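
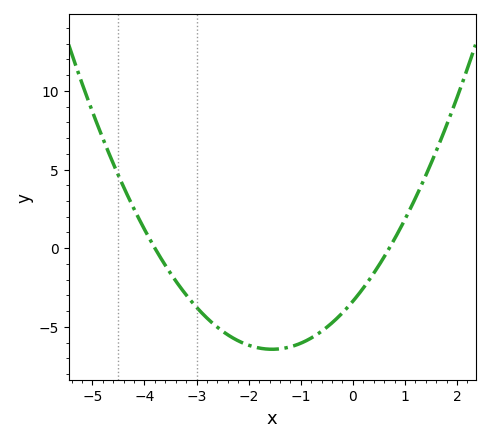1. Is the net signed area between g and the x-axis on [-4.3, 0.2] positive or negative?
negative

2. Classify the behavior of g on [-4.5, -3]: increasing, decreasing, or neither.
decreasing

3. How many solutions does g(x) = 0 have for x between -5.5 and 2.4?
2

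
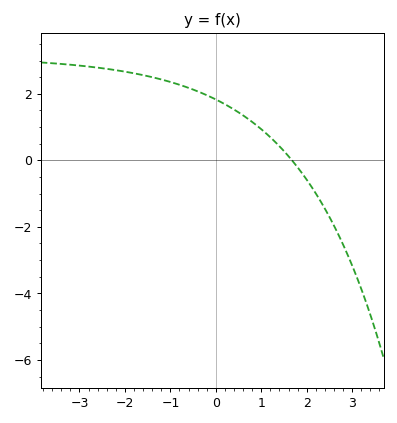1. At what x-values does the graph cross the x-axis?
1.6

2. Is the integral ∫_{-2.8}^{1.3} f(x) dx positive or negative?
positive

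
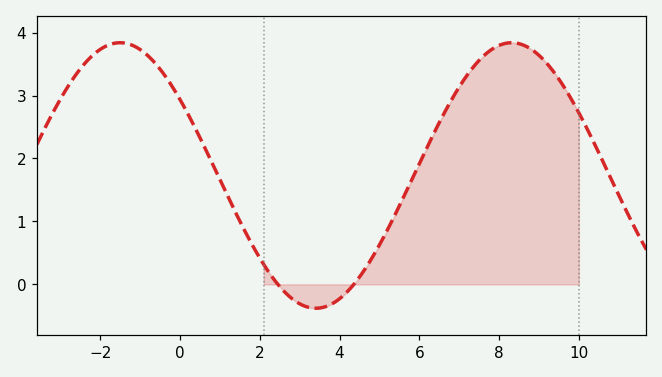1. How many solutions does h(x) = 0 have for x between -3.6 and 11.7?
2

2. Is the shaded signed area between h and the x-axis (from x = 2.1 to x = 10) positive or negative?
positive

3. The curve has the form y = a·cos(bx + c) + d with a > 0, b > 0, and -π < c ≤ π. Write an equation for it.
y = 2.11cos(0.64x + 0.96) + 1.73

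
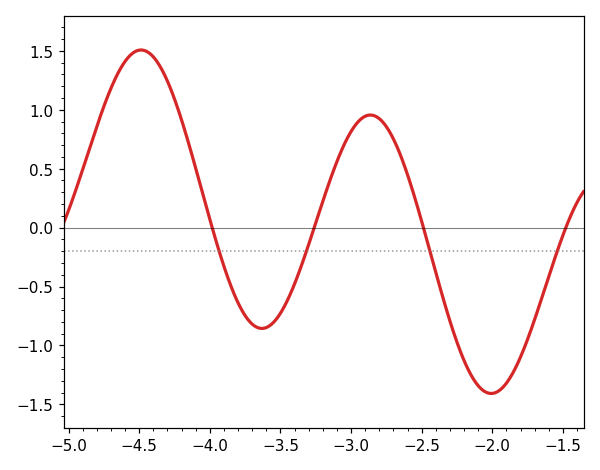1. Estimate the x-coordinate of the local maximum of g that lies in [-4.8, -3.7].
-4.5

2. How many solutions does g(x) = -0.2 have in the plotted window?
4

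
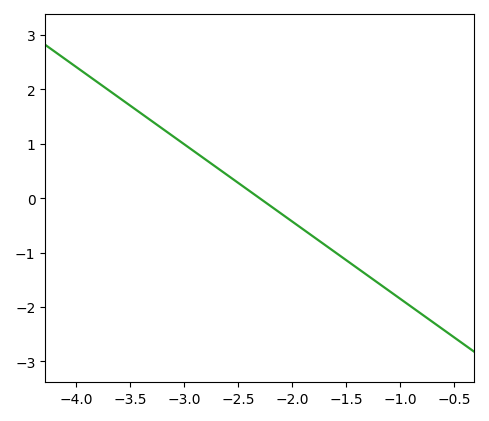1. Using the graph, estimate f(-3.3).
1.4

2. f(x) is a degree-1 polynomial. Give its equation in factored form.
y = -1.42(x + 2.3)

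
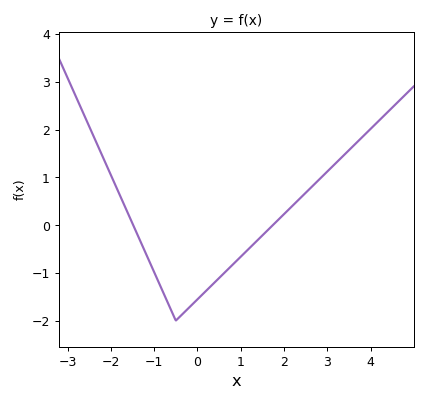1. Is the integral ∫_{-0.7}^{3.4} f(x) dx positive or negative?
negative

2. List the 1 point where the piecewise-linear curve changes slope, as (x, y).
(-0.5, -2)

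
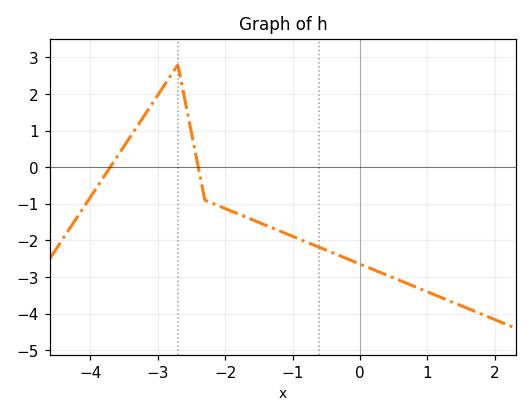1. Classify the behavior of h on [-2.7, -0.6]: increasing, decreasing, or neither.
decreasing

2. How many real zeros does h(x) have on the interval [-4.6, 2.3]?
2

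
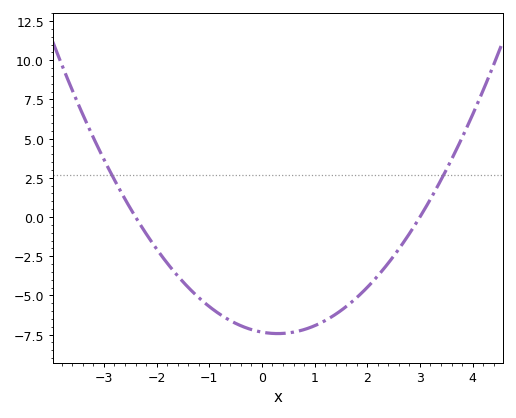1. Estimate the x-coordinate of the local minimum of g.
0.3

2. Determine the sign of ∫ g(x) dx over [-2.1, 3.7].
negative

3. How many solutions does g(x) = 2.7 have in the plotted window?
2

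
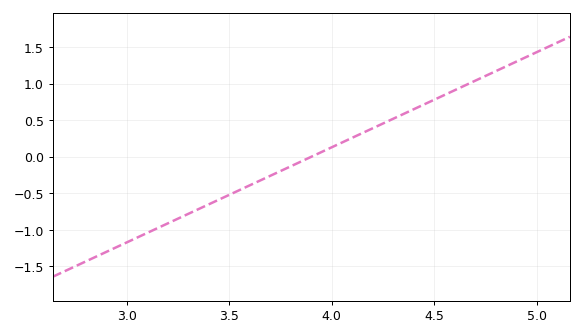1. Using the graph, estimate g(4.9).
1.3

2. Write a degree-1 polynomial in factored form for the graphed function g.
y = 1.3(x - 3.9)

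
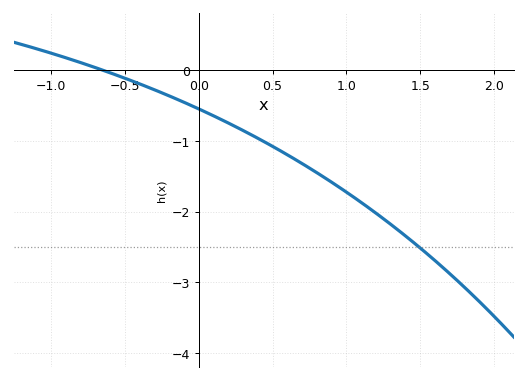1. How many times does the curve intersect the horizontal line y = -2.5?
1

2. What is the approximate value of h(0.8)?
-1.5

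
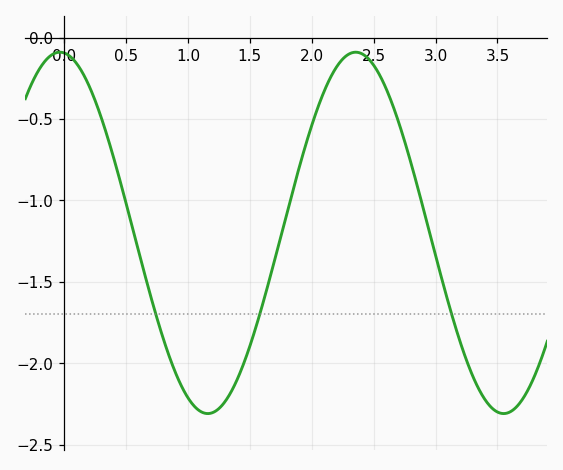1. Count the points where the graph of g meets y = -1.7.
3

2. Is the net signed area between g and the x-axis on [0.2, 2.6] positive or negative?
negative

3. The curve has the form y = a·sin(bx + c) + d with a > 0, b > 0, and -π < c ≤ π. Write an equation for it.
y = 1.11sin(2.6x + 1.7) - 1.2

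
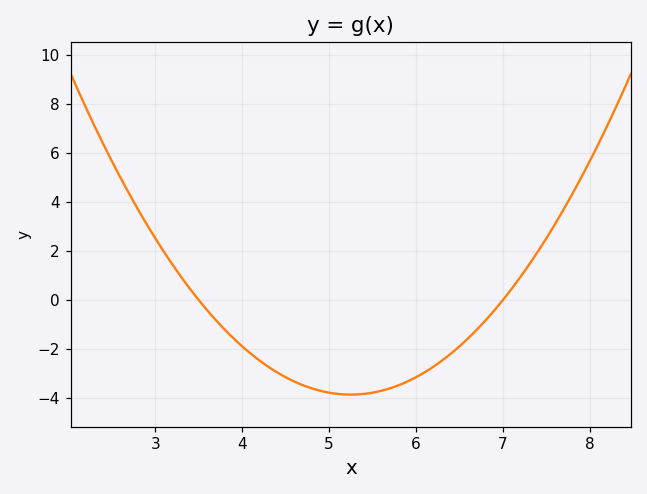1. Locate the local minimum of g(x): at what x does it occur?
5.25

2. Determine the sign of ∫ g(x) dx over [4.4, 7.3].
negative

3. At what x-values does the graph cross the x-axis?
3.5, 7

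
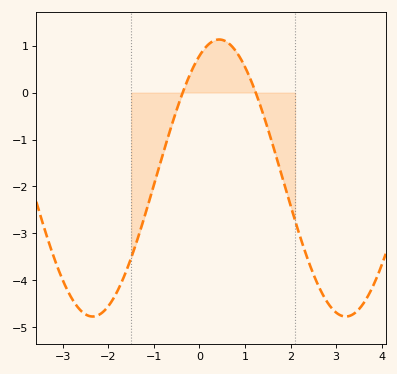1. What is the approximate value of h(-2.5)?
-4.7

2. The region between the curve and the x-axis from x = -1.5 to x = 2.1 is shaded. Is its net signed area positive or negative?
negative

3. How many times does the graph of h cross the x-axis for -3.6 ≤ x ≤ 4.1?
2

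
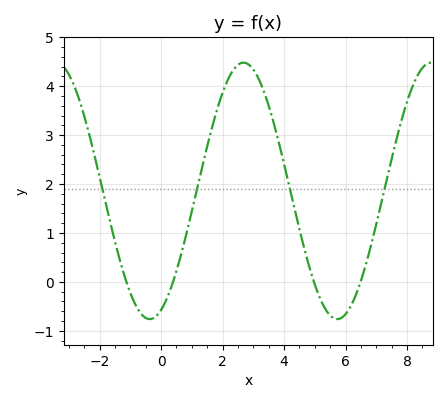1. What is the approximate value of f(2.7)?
4.48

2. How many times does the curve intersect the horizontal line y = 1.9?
4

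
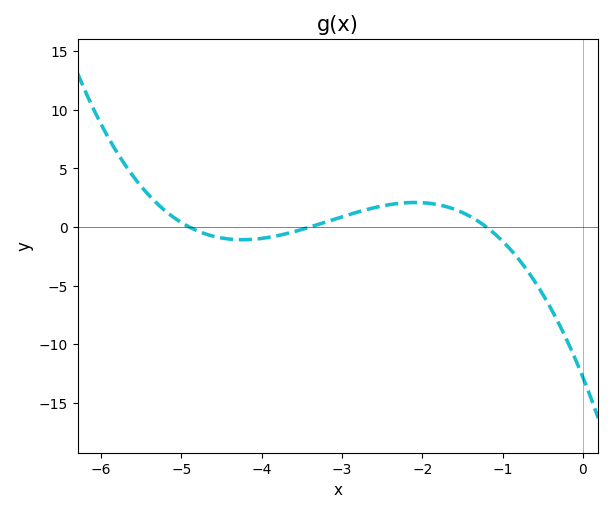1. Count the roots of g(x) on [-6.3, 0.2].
3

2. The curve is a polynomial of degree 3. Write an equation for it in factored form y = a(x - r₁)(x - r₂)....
y = -0.64(x + 4.9)(x + 3.4)(x + 1.2)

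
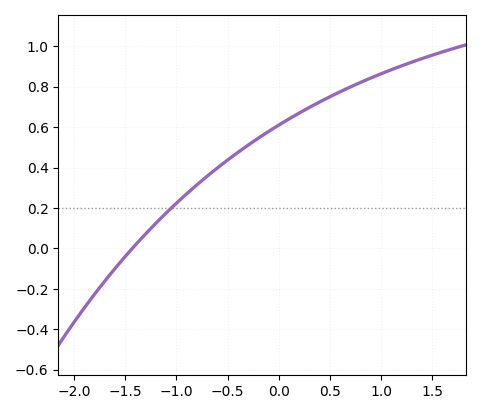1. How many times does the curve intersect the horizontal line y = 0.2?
1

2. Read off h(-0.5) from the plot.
0.44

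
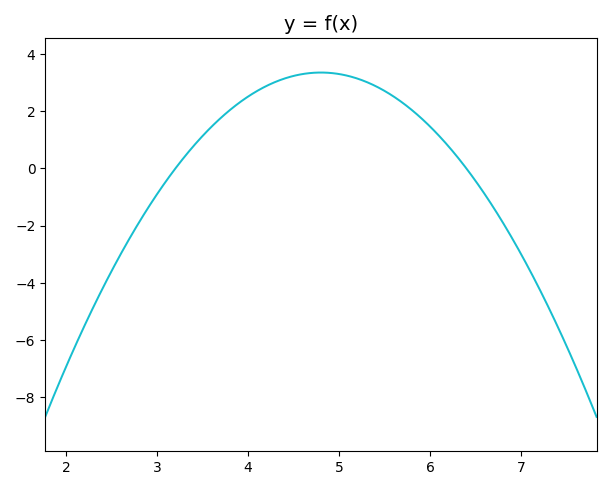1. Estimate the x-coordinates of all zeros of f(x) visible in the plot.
3.2, 6.4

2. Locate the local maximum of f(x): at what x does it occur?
4.8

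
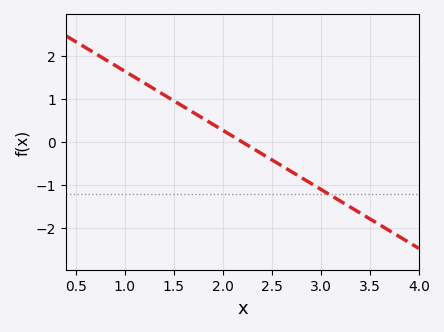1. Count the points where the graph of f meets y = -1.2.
1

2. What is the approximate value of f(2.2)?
0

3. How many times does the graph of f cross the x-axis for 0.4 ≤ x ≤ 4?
1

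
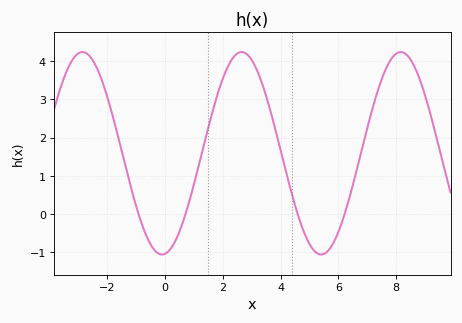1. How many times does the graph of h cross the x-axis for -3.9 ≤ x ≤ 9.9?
4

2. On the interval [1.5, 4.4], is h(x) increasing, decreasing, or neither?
neither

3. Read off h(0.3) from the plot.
-0.8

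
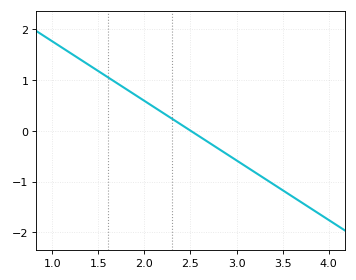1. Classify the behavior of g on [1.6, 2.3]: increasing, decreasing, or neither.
decreasing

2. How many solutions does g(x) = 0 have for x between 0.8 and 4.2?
1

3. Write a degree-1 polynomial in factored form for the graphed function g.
y = -1.17(x - 2.5)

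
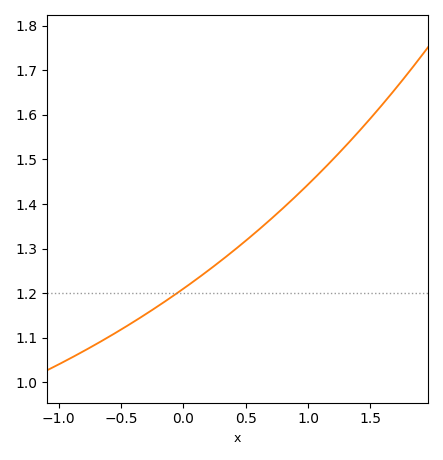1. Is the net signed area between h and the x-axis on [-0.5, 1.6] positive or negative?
positive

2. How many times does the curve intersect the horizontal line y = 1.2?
1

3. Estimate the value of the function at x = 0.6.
1.34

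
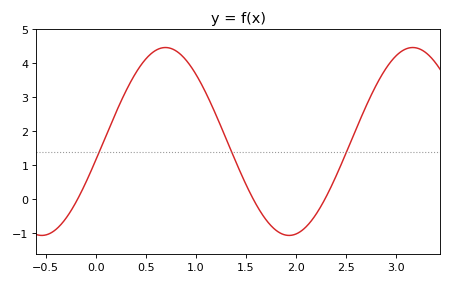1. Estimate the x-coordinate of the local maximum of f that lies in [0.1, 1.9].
0.7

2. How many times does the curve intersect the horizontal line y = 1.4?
3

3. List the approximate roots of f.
-0.2, 1.6, 2.3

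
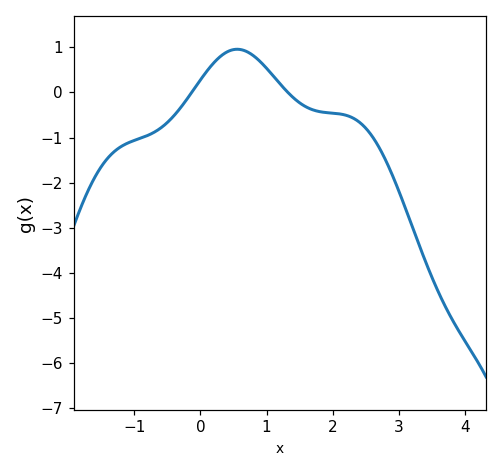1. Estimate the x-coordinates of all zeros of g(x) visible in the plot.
-0.1, 1.3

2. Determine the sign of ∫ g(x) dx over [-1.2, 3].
negative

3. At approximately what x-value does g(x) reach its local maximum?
0.6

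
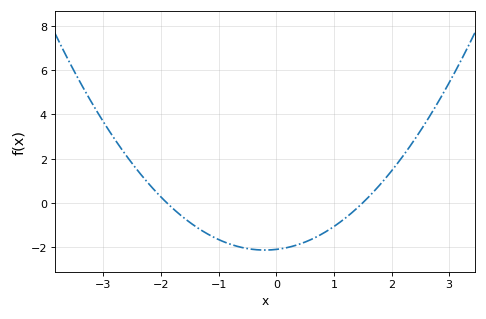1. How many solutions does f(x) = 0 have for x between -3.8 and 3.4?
2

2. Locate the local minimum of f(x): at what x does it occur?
-0.2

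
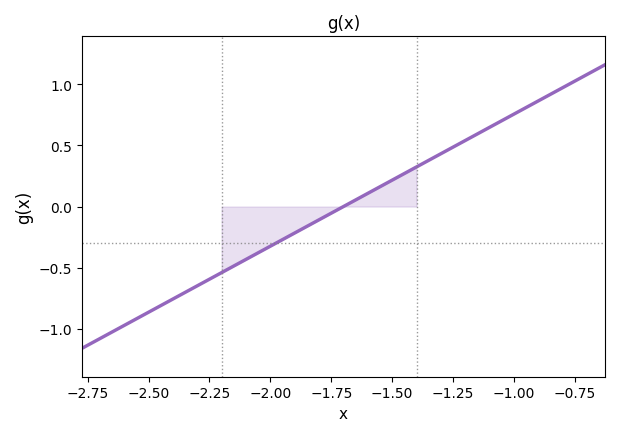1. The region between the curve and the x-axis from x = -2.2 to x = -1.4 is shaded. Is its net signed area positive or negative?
negative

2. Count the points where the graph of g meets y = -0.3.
1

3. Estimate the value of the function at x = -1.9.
-0.216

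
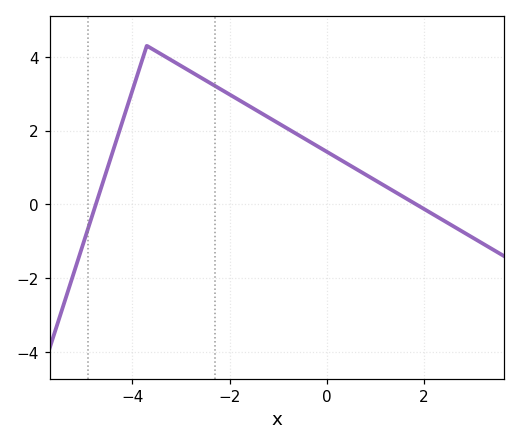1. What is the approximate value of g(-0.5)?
1.8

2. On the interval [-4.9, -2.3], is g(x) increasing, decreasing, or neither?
neither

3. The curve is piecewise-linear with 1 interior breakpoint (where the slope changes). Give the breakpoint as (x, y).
(-3.7, 4.3)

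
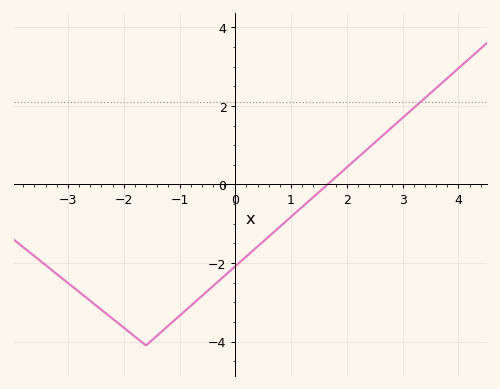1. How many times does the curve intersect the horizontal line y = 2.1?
1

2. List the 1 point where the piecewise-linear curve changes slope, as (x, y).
(-1.6, -4.1)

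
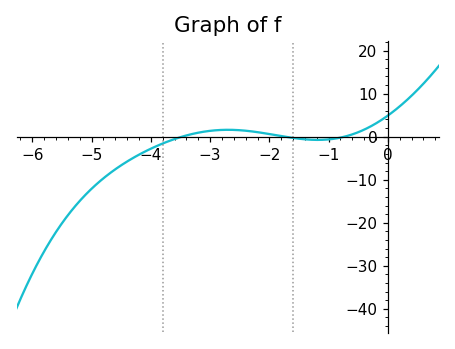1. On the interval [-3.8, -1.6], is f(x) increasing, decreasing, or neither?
neither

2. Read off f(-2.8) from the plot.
2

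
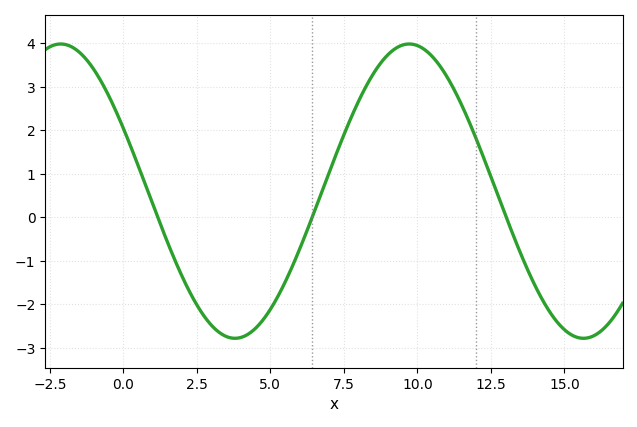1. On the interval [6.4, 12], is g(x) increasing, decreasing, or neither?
neither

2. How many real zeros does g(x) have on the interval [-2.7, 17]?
3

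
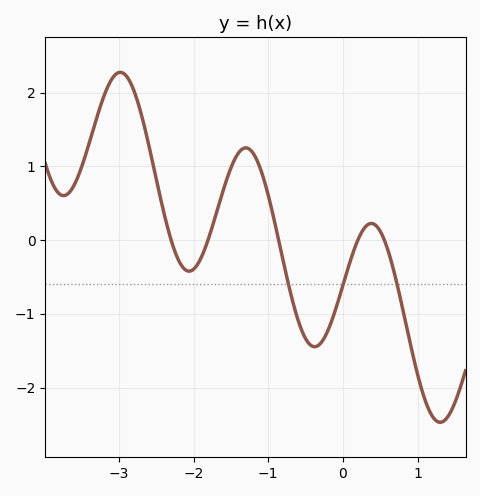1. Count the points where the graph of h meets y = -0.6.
3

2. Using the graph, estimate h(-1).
0.608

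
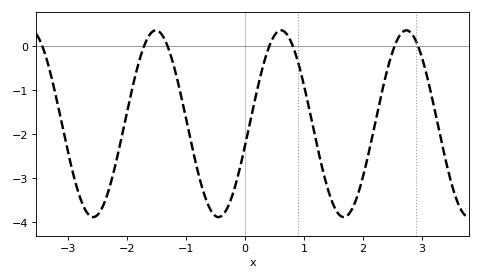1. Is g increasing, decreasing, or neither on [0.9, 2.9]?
neither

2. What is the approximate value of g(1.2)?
-2.1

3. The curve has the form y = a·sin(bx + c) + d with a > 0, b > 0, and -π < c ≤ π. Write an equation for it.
y = 2.12sin(3x - 0.24) - 1.76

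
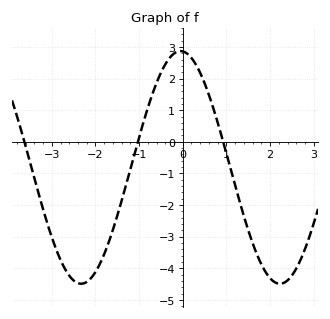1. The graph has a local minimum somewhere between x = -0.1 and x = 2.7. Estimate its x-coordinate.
2.2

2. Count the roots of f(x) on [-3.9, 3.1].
3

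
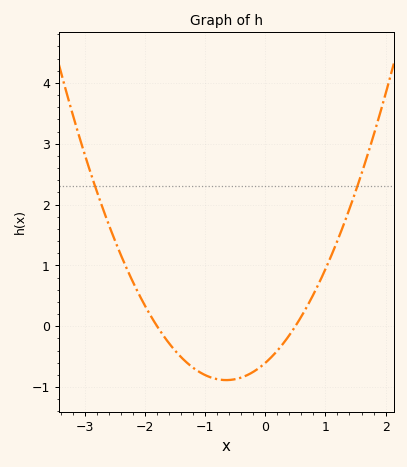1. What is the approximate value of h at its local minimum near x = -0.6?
-0.9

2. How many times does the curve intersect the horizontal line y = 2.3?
2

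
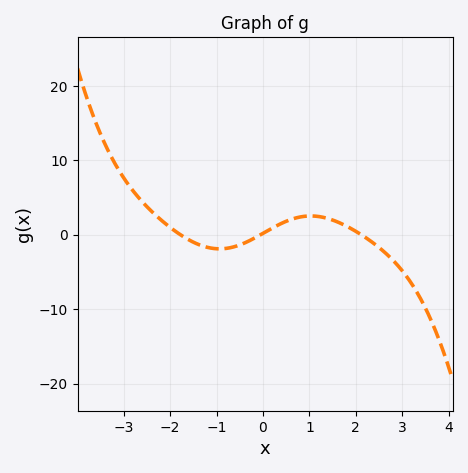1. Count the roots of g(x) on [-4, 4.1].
3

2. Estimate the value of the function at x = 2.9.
-4.1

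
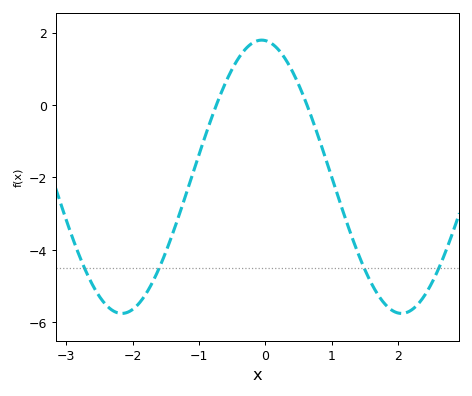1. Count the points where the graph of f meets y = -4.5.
4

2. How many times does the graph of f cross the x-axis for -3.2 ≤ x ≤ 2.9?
2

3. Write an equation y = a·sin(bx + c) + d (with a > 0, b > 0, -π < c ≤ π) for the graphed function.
y = 3.77sin(1.5x + 1.7) - 1.98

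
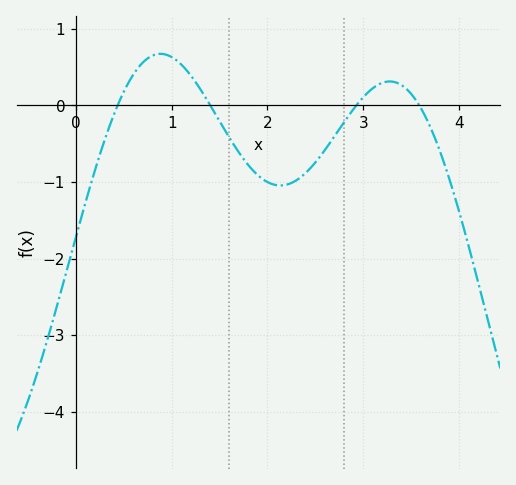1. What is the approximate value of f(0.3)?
-0.5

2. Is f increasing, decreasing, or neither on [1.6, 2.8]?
neither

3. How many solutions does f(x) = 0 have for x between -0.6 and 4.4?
4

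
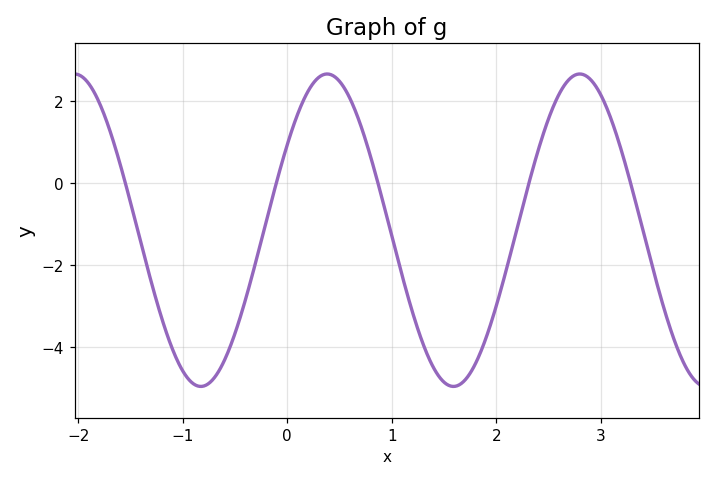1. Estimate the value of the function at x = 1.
-1.2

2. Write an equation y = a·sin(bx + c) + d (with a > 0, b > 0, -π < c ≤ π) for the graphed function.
y = 3.81sin(2.6x + 0.58) - 1.15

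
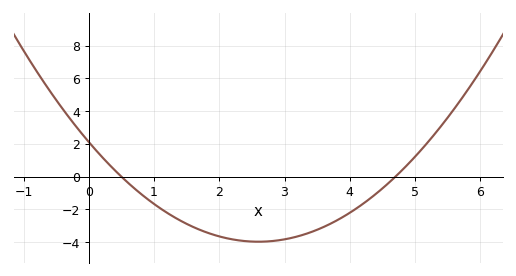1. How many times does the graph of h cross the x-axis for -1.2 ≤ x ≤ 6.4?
2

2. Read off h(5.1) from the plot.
1.6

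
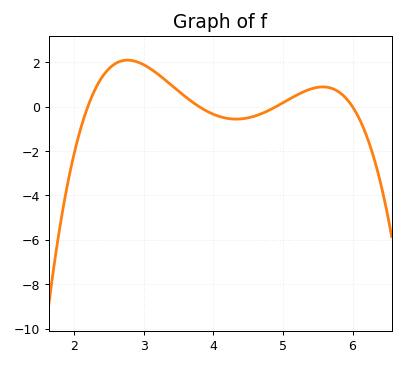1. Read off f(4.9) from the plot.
0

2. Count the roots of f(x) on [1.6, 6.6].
4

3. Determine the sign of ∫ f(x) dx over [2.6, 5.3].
positive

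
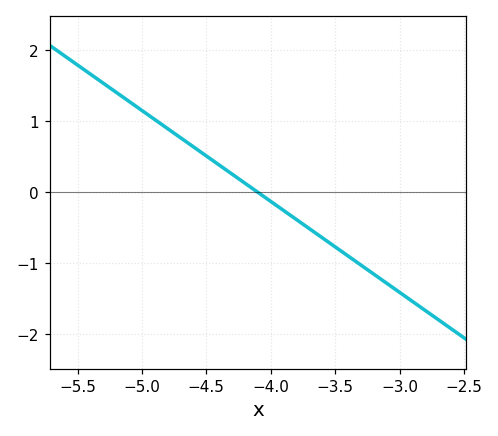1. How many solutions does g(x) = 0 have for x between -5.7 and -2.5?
1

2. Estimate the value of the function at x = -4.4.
0.384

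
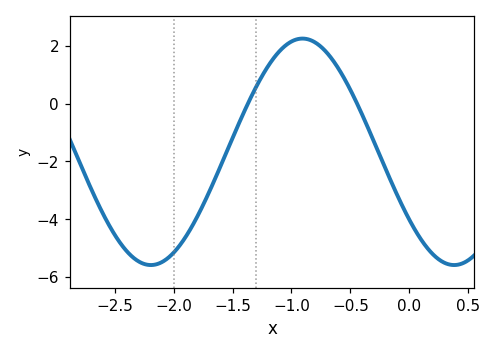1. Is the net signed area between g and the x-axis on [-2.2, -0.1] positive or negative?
negative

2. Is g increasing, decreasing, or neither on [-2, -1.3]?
increasing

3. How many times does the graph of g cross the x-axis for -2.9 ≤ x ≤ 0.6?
2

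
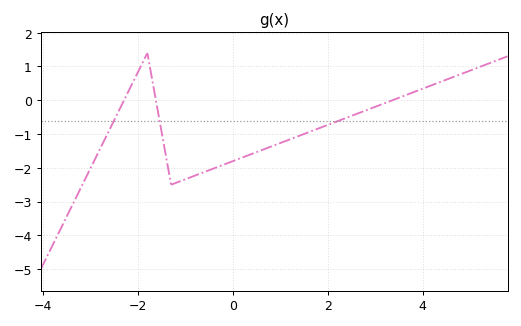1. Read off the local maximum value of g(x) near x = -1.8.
1.39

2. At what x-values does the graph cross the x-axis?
-2.29, -1.62, 3.36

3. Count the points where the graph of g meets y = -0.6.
3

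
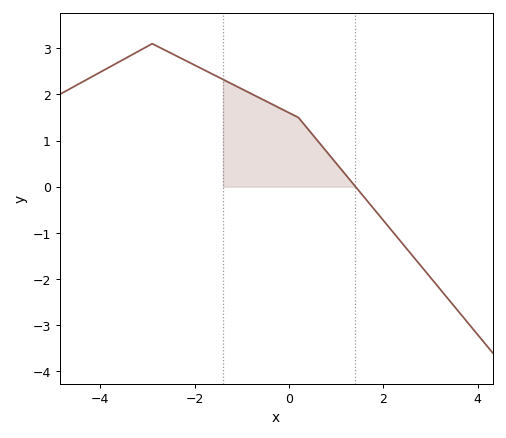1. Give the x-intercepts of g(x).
1.41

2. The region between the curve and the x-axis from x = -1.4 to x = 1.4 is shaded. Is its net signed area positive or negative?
positive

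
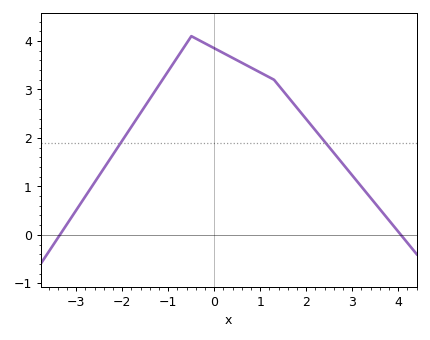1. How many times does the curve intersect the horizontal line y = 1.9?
2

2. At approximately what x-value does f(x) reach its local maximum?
-0.4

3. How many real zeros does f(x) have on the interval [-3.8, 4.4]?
2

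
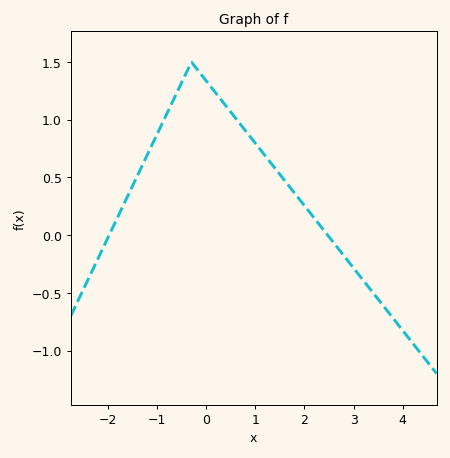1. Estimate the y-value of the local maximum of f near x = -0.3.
1.5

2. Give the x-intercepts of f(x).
-1.97, 2.47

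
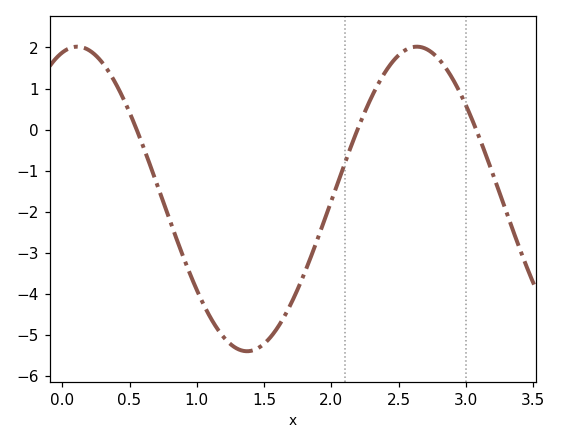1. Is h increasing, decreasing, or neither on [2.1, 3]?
neither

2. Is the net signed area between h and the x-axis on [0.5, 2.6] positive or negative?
negative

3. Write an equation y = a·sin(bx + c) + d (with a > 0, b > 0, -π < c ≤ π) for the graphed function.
y = 3.71sin(2.49x + 1.29) - 1.69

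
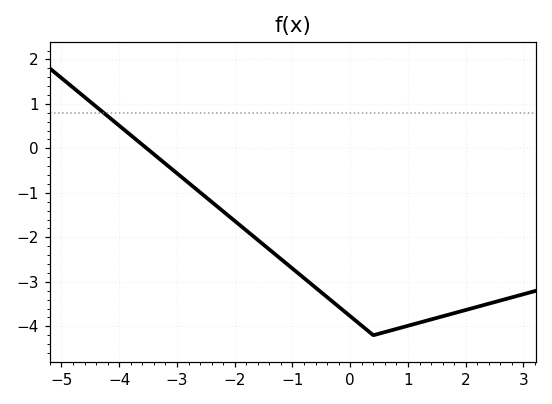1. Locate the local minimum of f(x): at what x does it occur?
0.402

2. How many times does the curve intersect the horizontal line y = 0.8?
1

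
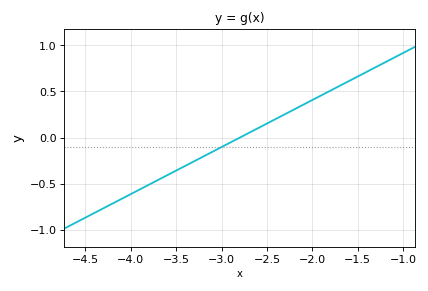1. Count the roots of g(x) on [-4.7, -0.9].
1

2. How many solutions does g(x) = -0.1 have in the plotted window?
1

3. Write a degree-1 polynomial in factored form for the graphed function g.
y = 0.51(x + 2.8)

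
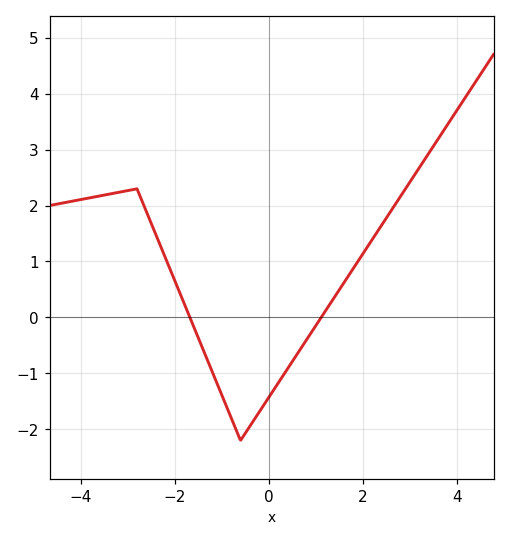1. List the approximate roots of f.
-1.68, 1.11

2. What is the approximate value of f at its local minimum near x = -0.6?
-2.2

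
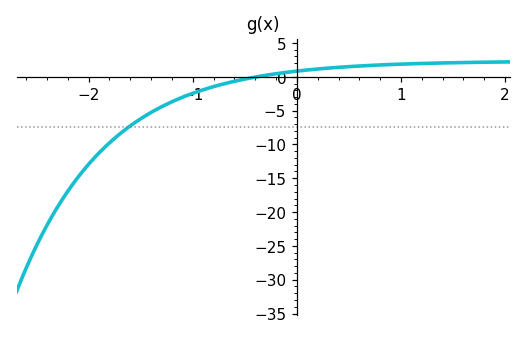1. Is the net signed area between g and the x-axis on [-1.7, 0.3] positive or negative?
negative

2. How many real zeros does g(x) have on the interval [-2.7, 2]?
1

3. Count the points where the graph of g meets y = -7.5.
1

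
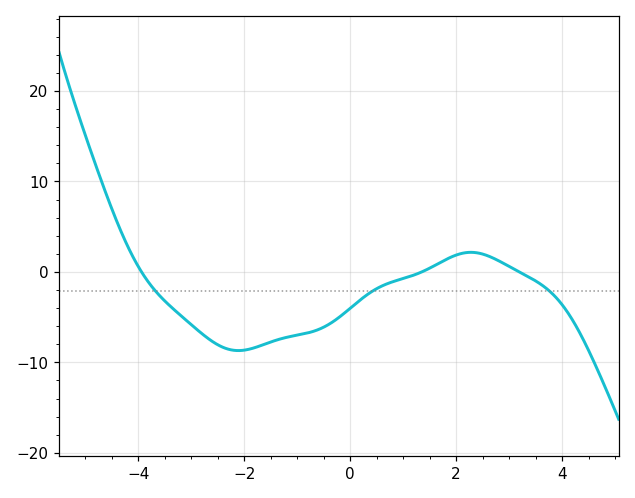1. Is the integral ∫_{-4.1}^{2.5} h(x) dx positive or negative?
negative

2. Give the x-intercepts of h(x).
-4, 1.4, 3.2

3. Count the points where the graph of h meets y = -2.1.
3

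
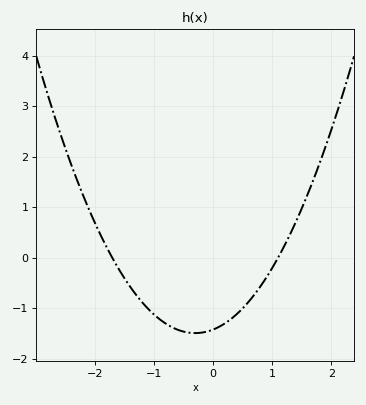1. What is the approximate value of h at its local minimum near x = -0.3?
-1.5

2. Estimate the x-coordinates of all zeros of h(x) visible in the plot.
-1.7, 1.1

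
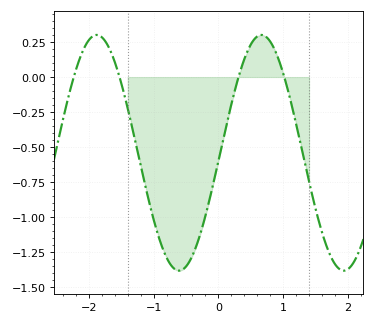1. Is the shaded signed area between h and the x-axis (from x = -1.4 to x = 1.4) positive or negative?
negative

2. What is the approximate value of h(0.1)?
-0.4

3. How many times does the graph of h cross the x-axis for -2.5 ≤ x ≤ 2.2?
4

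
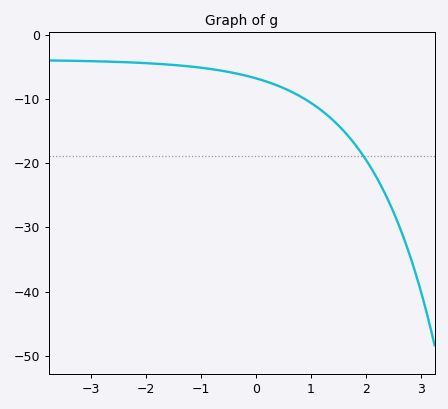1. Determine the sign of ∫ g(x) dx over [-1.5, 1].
negative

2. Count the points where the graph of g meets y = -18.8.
1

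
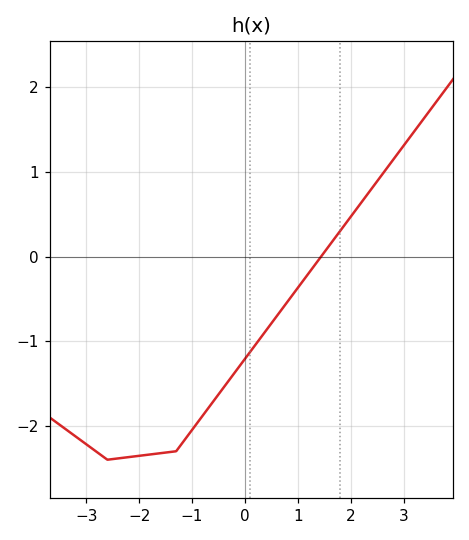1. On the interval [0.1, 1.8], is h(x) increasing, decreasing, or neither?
increasing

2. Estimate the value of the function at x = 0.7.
-0.621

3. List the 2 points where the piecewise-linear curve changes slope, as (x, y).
(-2.6, -2.4); (-1.3, -2.3)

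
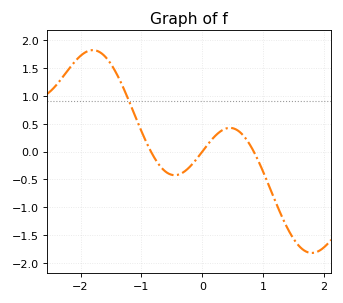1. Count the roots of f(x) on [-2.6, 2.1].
3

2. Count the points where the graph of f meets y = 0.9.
1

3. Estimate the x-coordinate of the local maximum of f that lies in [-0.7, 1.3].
0.454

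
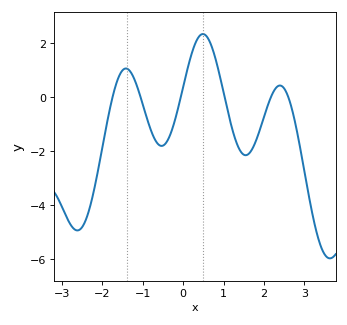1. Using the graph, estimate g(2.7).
-0.488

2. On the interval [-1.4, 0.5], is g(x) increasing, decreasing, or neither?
neither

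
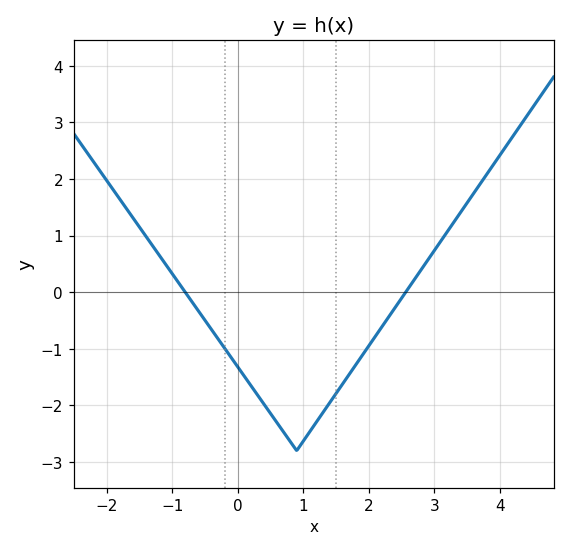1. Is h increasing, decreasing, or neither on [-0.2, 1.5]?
neither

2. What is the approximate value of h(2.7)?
0.232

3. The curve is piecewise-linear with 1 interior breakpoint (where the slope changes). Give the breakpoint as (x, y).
(0.9, -2.8)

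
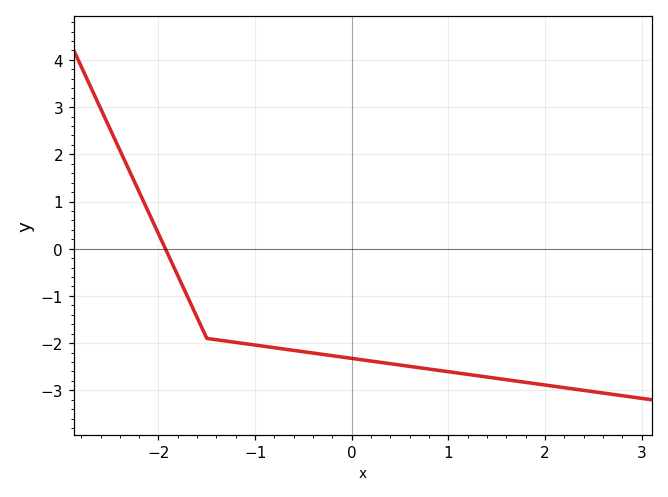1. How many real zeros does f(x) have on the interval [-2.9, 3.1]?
1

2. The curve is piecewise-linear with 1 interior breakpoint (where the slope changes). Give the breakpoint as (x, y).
(-1.5, -1.9)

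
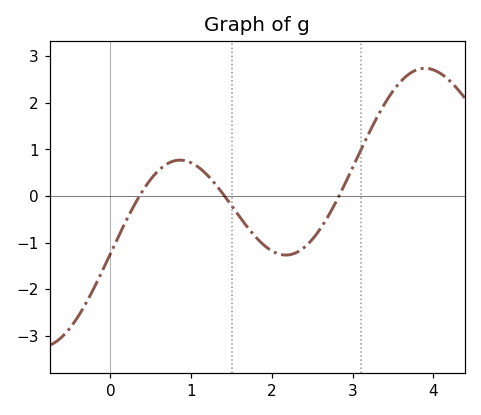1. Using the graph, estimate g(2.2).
-1.3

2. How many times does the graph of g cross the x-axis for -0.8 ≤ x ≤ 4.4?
3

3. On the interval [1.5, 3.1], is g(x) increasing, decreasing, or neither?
neither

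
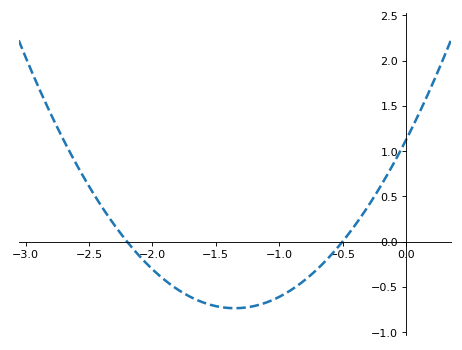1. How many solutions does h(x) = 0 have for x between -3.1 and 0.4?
2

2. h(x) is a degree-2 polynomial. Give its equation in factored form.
y = 1.02(x + 2.2)(x + 0.5)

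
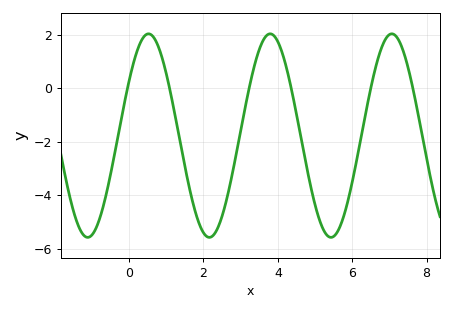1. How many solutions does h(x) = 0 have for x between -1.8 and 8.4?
6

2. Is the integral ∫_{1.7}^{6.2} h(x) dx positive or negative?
negative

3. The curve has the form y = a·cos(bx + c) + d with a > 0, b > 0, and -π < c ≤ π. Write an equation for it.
y = 3.8cos(1.9x - 1) - 1.77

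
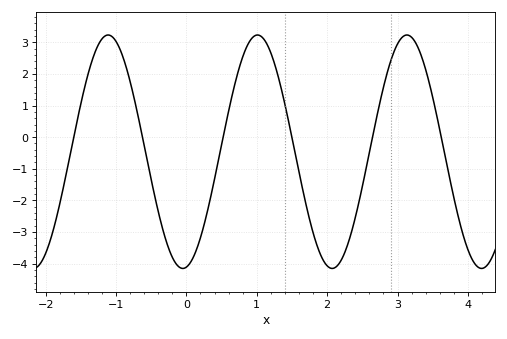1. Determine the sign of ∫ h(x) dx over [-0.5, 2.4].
negative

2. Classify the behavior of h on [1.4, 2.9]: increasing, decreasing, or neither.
neither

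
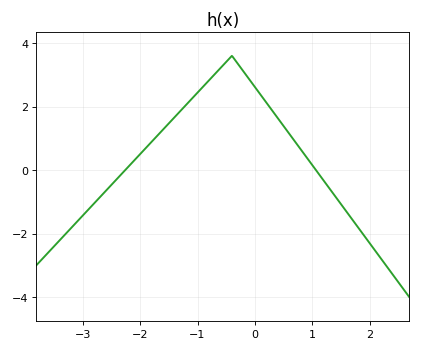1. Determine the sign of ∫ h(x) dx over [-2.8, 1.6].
positive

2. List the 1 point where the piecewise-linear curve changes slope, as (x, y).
(-0.4, 3.6)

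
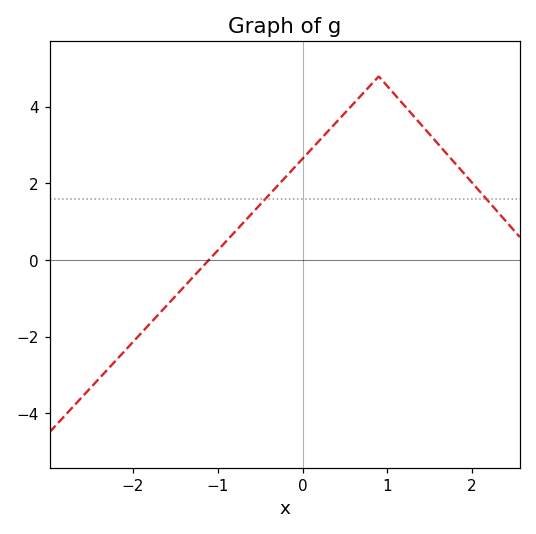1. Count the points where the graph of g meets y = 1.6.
2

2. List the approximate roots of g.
-1.1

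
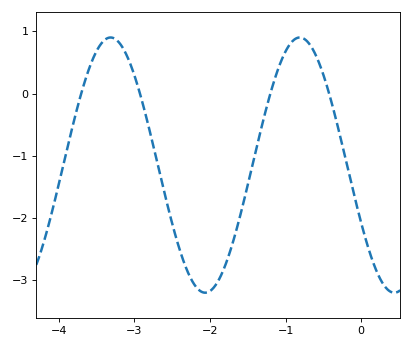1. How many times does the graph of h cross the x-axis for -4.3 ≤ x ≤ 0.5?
4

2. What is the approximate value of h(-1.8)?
-2.76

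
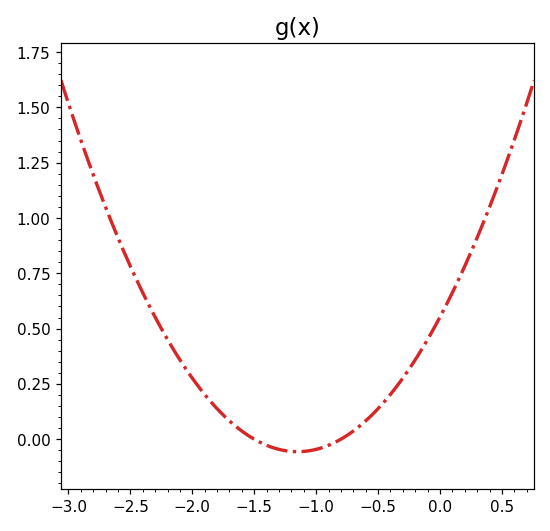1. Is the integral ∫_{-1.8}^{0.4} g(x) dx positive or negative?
positive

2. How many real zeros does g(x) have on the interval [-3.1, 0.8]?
2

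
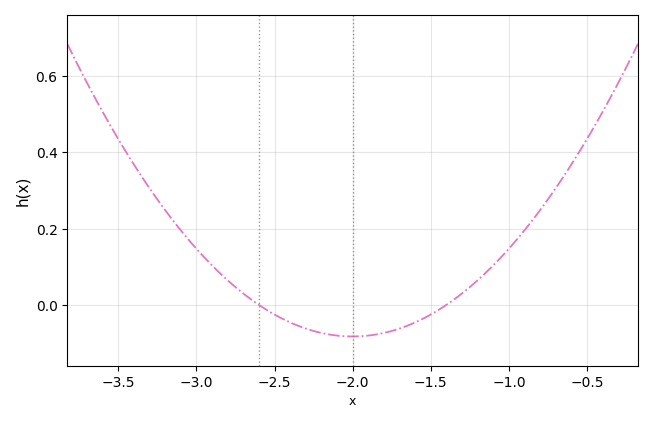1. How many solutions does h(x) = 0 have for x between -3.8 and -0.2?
2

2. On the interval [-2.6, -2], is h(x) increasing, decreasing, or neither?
decreasing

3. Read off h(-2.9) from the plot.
0.1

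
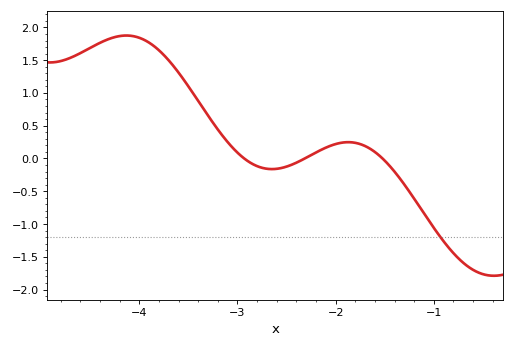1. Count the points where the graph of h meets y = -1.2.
1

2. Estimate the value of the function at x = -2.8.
-0.1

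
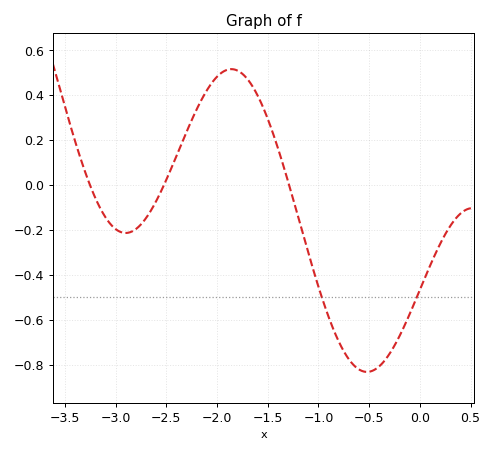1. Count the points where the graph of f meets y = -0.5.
2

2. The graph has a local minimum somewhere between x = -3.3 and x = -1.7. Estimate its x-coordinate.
-2.9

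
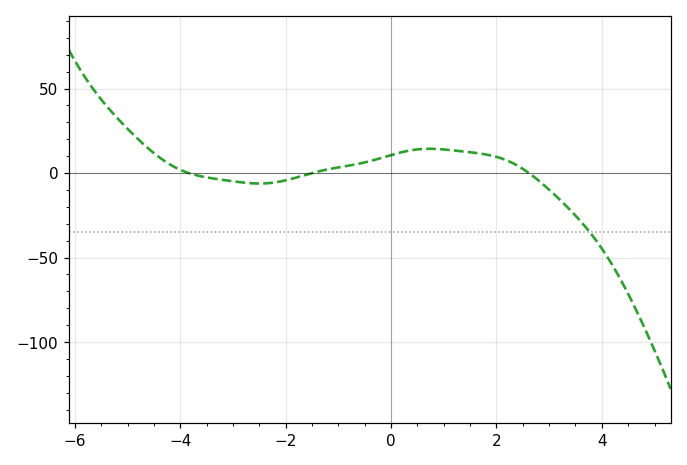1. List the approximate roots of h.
-3.8, -1.4, 2.6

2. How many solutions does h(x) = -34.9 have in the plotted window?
1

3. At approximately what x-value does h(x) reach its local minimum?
-2.4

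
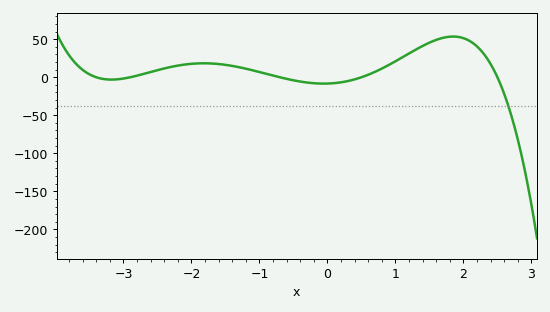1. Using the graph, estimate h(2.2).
40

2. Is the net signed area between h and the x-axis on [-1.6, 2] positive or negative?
positive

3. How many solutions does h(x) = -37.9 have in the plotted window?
1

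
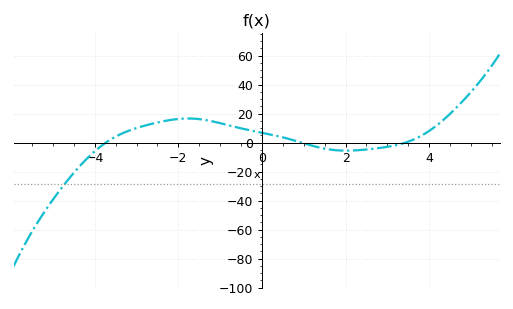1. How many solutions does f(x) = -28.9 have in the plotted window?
1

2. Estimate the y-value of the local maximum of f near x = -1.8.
16.6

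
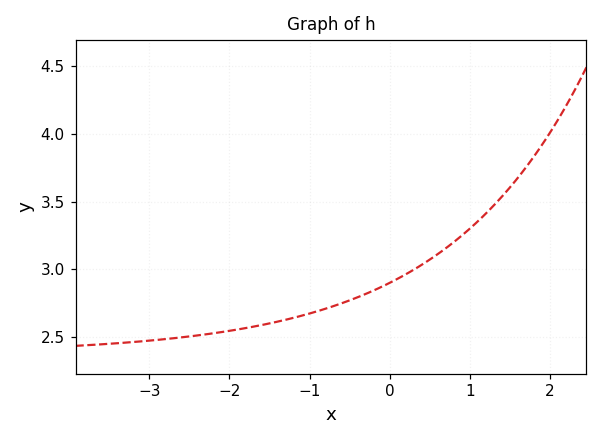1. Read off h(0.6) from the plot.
3.1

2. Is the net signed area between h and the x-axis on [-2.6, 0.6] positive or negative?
positive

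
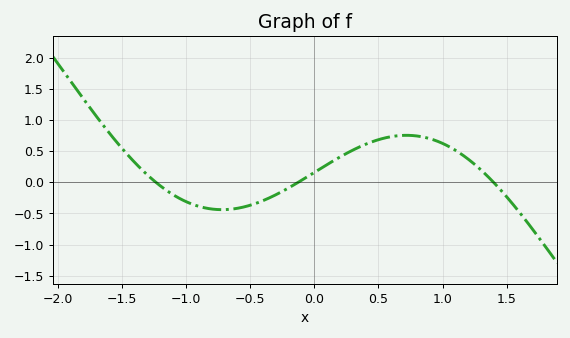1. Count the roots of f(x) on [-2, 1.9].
3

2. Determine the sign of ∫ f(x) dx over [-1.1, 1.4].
positive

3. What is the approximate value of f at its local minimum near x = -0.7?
-0.439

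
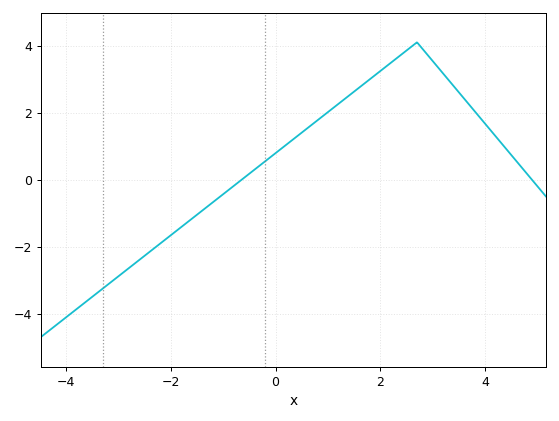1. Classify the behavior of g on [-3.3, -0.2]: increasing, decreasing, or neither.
increasing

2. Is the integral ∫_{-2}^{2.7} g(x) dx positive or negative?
positive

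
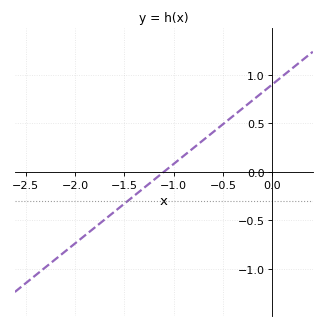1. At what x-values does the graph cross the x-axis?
-1.1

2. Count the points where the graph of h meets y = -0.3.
1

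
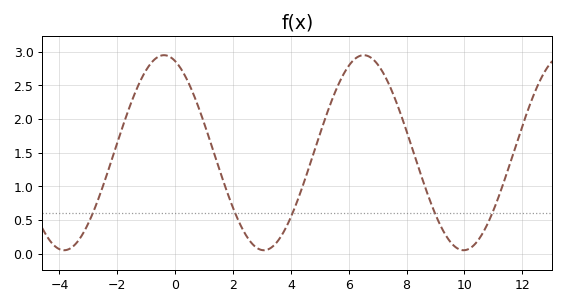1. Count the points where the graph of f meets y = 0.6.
5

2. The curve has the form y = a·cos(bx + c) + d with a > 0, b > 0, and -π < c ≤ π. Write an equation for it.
y = 1.45cos(0.91x + 0.35) + 1.5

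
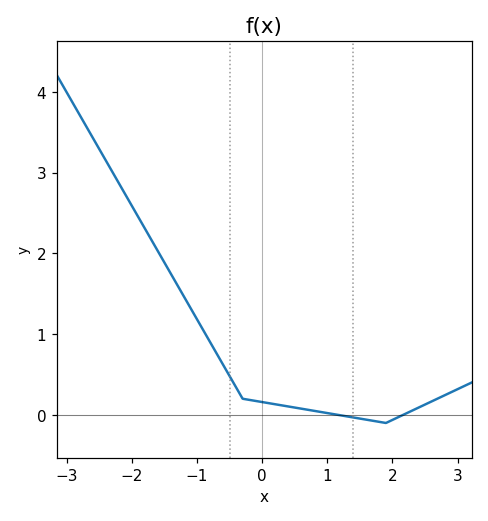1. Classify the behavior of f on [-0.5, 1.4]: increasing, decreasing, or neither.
decreasing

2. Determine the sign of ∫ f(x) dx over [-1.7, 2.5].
positive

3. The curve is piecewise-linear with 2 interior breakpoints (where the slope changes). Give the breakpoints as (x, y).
(-0.3, 0.2); (1.9, -0.1)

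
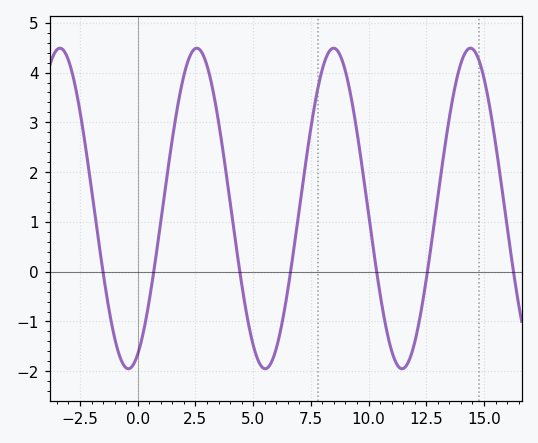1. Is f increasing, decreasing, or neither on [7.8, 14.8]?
neither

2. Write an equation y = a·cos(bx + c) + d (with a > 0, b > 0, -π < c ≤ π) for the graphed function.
y = 3.22cos(1.06x - 2.71) + 1.27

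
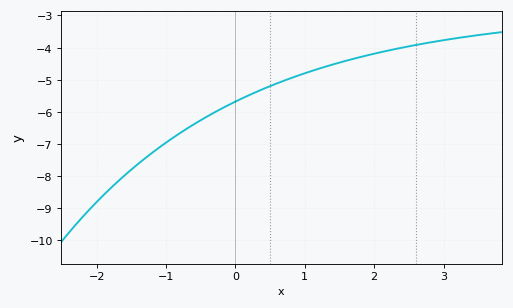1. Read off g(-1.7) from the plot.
-8.2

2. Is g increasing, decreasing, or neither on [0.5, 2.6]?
increasing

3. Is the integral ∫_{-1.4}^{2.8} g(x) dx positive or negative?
negative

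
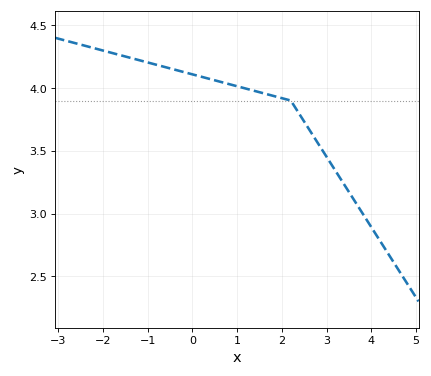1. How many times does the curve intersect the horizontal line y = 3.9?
1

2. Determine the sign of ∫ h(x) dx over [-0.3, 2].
positive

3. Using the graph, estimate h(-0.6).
4.17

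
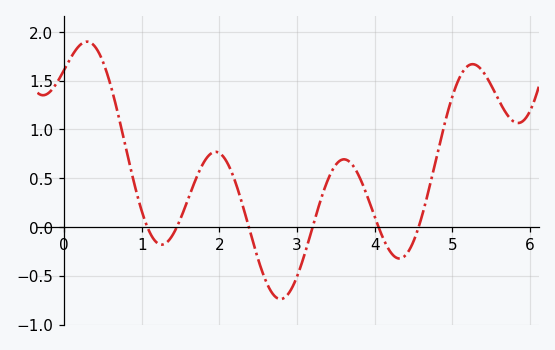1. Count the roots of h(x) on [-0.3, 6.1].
6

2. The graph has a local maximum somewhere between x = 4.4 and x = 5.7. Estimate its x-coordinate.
5.3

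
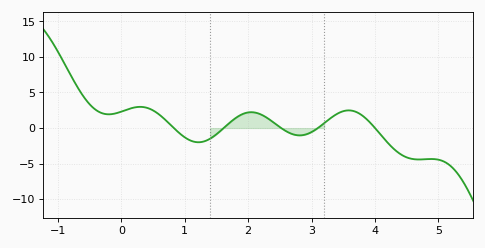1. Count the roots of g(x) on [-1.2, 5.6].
5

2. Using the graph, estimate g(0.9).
-0.5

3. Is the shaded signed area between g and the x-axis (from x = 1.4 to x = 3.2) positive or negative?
positive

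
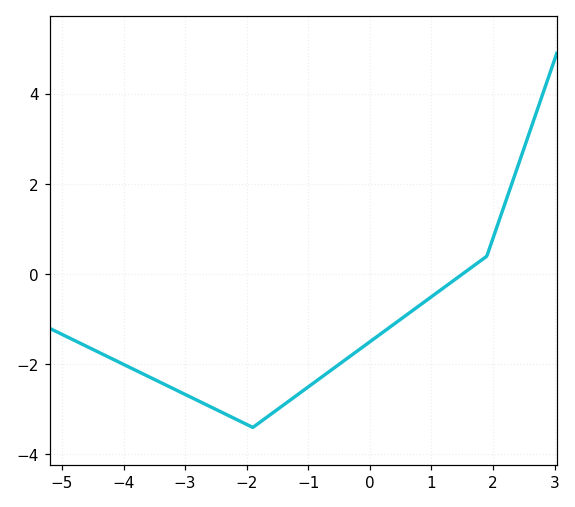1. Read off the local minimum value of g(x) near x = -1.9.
-3.4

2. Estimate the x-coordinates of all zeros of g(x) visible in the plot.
1.4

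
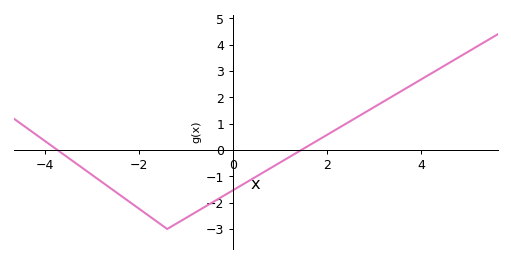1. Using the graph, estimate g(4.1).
2.79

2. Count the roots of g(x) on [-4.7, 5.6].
2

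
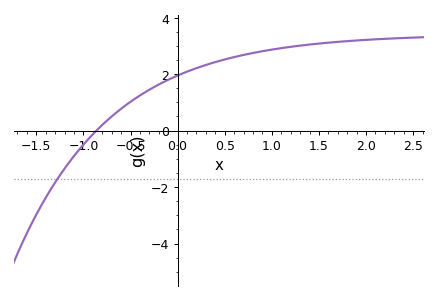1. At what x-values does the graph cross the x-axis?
-0.9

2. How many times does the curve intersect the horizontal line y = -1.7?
1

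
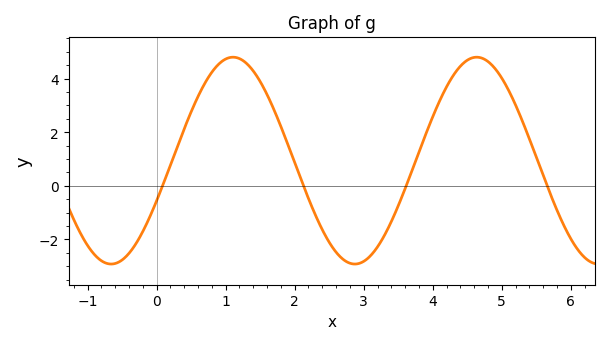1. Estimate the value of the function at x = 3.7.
0.6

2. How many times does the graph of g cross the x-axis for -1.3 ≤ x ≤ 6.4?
4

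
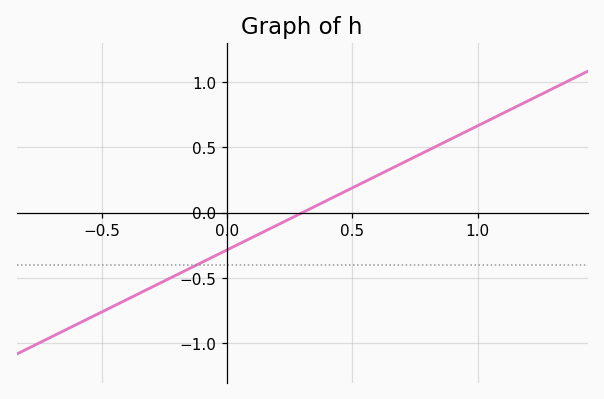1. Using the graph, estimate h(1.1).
0.75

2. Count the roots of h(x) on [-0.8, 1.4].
1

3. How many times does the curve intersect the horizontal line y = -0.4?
1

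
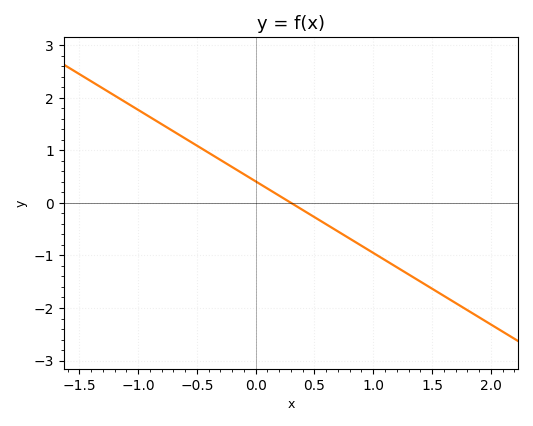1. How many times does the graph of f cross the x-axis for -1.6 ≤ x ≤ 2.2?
1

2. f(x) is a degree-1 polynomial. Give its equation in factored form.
y = -1.36(x - 0.3)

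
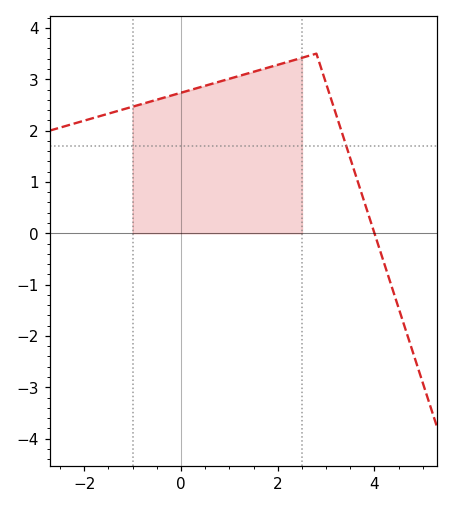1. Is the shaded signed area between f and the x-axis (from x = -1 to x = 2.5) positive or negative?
positive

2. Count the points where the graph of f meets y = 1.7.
1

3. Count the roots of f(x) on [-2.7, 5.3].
1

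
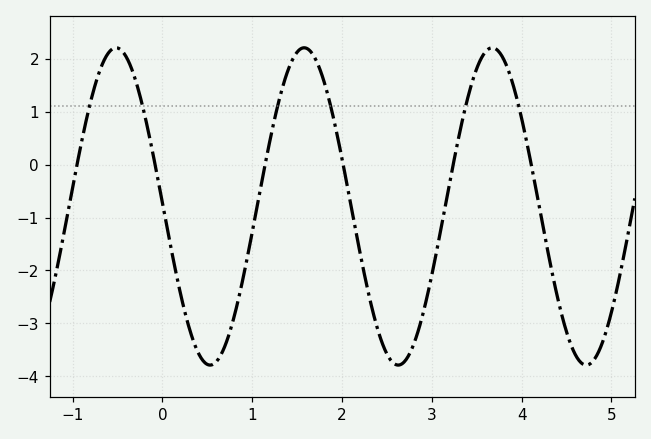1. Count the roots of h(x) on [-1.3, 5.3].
6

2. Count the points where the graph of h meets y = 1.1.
6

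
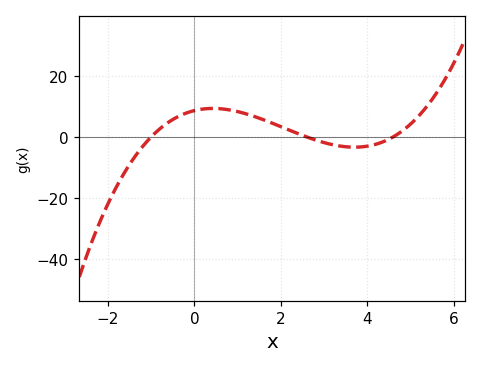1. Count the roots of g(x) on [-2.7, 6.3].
3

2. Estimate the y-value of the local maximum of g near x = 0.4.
10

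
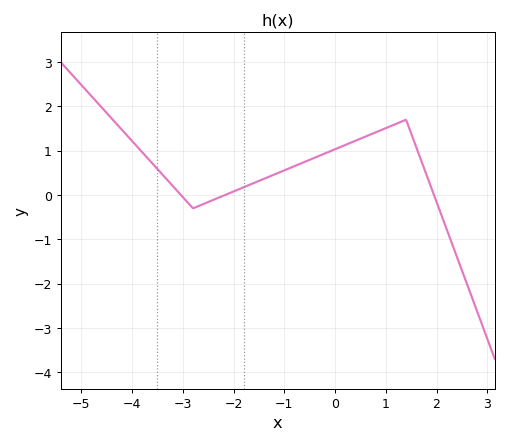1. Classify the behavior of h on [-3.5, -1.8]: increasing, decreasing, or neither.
neither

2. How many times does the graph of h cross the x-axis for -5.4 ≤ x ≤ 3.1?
3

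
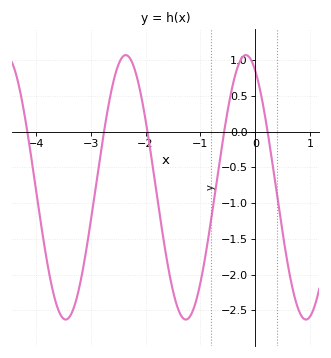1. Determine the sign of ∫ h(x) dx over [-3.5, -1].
negative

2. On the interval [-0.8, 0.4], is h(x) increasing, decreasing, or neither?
neither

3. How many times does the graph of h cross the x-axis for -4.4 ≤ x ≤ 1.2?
5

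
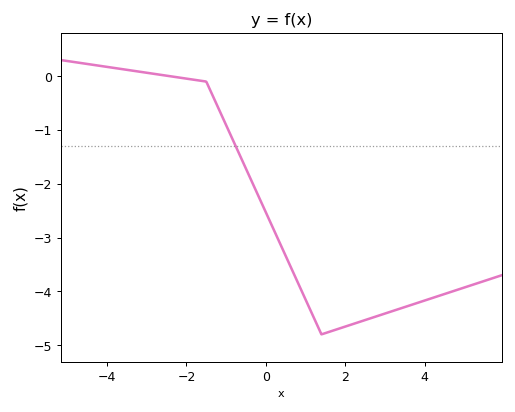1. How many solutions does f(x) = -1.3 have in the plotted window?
1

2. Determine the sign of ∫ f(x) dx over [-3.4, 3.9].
negative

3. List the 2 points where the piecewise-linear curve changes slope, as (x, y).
(-1.5, -0.1); (1.4, -4.8)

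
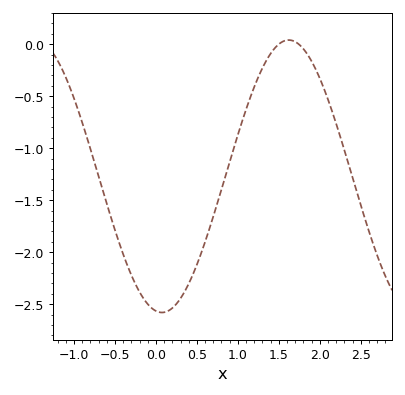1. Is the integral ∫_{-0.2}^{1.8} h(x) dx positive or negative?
negative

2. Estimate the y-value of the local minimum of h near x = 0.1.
-2.6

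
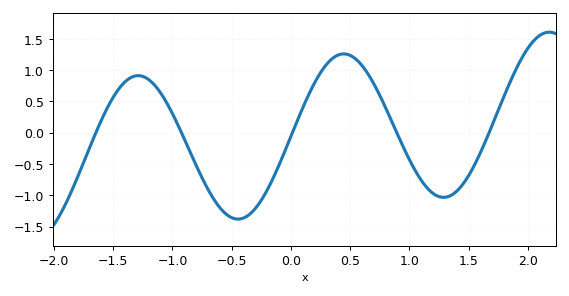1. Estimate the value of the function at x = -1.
0.306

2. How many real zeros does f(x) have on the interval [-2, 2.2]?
5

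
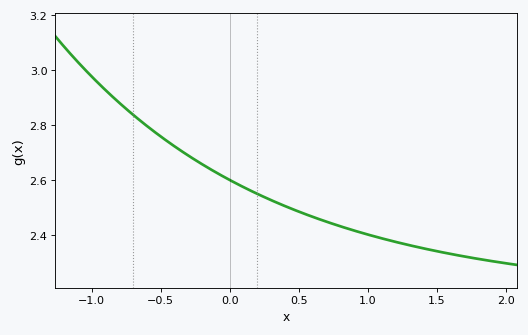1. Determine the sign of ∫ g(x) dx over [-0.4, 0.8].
positive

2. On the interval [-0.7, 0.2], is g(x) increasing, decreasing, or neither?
decreasing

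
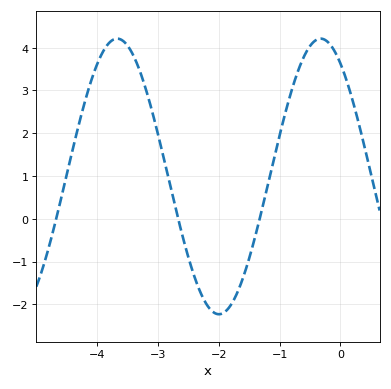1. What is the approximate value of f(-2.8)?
0.802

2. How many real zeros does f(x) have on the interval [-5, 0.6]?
3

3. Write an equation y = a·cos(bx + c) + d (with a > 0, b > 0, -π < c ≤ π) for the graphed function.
y = 3.22cos(1.88x + 0.61) + 0.99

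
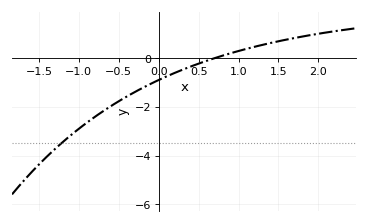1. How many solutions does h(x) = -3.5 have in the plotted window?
1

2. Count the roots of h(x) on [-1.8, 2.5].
1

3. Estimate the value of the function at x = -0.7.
-2.18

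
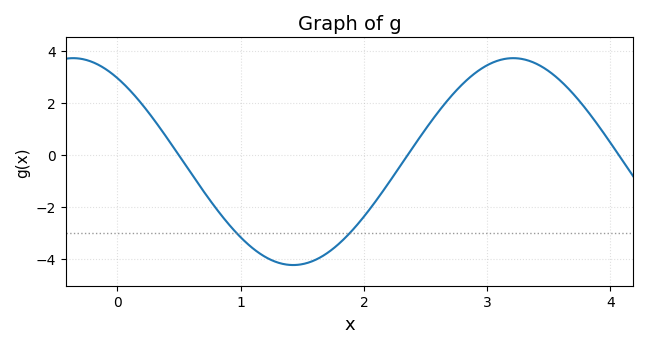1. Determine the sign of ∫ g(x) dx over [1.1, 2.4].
negative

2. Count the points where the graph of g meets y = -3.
2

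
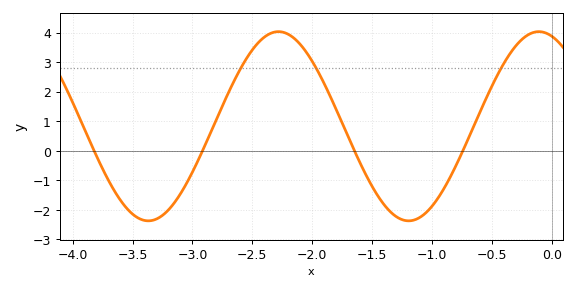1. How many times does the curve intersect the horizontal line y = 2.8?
3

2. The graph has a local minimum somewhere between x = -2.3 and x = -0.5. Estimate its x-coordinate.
-1.19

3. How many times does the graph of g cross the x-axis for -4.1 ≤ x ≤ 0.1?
4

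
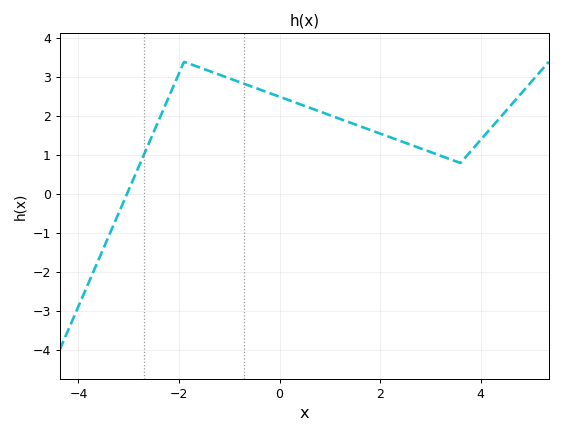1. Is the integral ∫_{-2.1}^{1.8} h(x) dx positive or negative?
positive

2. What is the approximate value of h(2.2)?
1.5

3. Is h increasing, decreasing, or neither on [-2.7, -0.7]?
neither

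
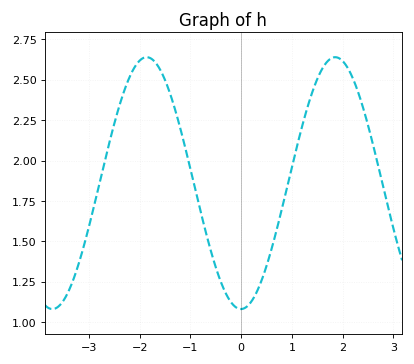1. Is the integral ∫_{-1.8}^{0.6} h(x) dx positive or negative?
positive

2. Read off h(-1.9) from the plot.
2.64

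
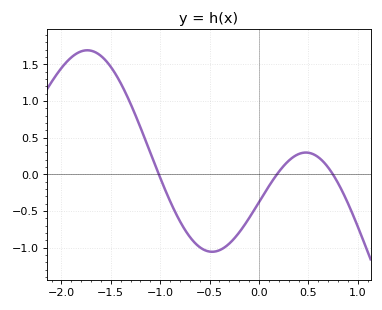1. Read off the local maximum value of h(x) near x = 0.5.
0.298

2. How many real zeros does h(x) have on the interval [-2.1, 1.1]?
3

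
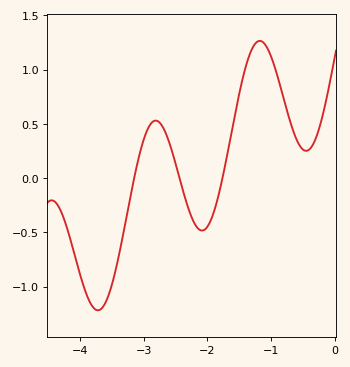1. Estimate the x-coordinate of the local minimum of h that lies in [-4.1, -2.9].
-3.7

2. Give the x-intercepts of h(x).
-3.1, -2.4, -1.8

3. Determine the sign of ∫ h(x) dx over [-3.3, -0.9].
positive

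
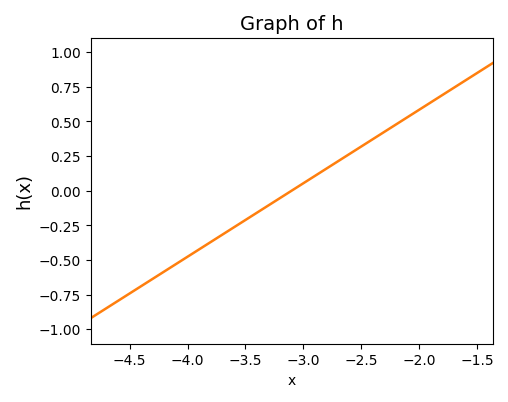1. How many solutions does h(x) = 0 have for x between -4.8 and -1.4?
1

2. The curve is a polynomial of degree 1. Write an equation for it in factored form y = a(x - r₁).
y = 0.53(x + 3.1)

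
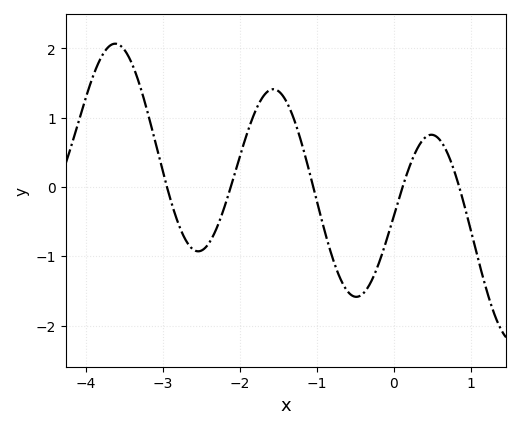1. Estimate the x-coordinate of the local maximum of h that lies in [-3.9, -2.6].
-3.62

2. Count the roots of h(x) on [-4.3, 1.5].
5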